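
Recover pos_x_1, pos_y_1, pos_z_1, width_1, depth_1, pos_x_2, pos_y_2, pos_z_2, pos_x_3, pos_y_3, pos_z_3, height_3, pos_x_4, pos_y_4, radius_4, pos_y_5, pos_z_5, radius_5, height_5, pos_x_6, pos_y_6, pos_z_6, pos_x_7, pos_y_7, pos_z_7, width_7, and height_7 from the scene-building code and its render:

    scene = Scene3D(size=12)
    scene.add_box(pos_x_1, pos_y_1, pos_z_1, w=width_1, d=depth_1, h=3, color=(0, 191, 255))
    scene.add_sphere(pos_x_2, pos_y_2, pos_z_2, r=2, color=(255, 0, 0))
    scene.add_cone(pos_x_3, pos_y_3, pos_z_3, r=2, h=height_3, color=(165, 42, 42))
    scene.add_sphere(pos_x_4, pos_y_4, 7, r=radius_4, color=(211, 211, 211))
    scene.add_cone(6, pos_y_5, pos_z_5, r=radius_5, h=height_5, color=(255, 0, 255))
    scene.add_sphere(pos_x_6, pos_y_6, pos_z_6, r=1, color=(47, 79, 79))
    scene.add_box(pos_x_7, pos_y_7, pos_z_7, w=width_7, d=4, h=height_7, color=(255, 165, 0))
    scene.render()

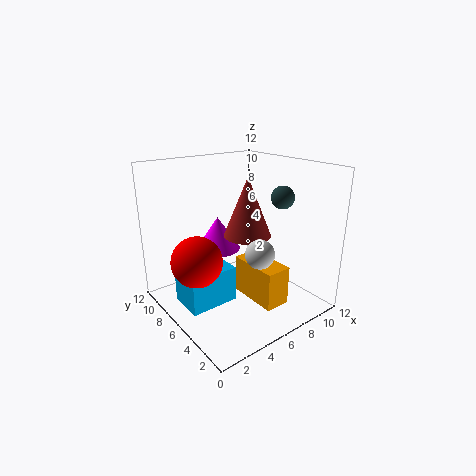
pos_x_1 = 1
pos_y_1 = 5
pos_z_1 = 1
width_1 = 4
depth_1 = 3
pos_x_2 = 2
pos_y_2 = 6
pos_z_2 = 5
pos_x_3 = 7
pos_y_3 = 6
pos_z_3 = 6
height_3 = 5
pos_x_4 = 4
pos_y_4 = 1
radius_4 = 1
pos_y_5 = 9
pos_z_5 = 4
radius_5 = 2
height_5 = 3
pos_x_6 = 10
pos_y_6 = 5
pos_z_6 = 9
pos_x_7 = 5
pos_y_7 = 1
pos_z_7 = 2
width_7 = 2
height_7 = 3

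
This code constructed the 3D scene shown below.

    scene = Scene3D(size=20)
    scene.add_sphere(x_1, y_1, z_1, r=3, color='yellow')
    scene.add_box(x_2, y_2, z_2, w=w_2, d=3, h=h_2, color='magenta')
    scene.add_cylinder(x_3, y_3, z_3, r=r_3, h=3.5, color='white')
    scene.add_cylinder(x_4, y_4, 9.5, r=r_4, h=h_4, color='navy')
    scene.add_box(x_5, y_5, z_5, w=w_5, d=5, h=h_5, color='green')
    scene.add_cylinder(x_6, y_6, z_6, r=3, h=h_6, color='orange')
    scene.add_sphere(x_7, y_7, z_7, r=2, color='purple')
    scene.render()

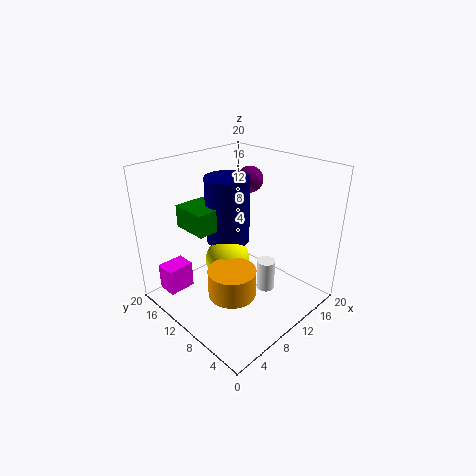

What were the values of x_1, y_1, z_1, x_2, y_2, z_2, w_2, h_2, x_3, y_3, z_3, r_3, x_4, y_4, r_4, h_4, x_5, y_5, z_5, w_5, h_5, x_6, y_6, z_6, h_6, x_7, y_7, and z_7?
x_1 = 8, y_1 = 10, z_1 = 7.5, x_2 = 2.5, y_2 = 16.5, z_2 = 0.5, w_2 = 4, h_2 = 4, x_3 = 6, y_3 = 1.5, z_3 = 8.5, r_3 = 1, x_4 = 9.5, y_4 = 11.5, r_4 = 3, h_4 = 9, x_5 = 4, y_5 = 10.5, z_5 = 12, w_5 = 4.5, h_5 = 3, x_6 = 5, y_6 = 6, z_6 = 5.5, h_6 = 3.5, x_7 = 16.5, y_7 = 14, z_7 = 16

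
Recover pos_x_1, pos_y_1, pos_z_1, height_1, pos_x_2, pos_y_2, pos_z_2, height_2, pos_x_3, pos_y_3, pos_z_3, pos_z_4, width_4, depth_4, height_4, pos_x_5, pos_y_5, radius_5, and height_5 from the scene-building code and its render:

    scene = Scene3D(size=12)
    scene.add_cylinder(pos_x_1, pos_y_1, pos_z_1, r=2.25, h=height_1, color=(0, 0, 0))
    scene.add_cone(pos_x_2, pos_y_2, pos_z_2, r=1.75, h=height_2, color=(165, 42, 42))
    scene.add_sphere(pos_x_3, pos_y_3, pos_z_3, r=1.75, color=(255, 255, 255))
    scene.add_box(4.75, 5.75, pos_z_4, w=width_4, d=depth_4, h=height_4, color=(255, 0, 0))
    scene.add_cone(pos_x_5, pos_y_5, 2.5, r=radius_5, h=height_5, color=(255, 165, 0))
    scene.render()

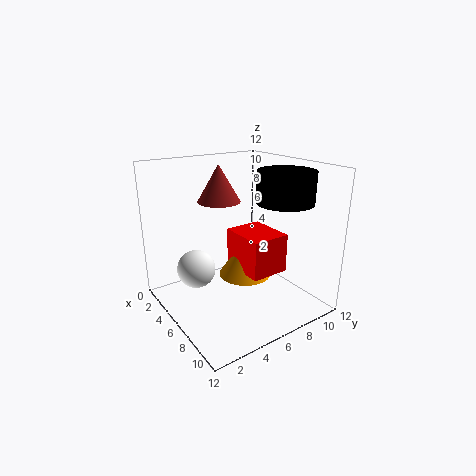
pos_x_1 = 8.75
pos_y_1 = 8.5
pos_z_1 = 9.25
height_1 = 2.5
pos_x_2 = 4.75
pos_y_2 = 5
pos_z_2 = 9
height_2 = 3
pos_x_3 = 2.5
pos_y_3 = 3.75
pos_z_3 = 2.25
pos_z_4 = 3.25
width_4 = 4
depth_4 = 3.25
height_4 = 3.25
pos_x_5 = 6
pos_y_5 = 6.75
radius_5 = 2.25
height_5 = 3.25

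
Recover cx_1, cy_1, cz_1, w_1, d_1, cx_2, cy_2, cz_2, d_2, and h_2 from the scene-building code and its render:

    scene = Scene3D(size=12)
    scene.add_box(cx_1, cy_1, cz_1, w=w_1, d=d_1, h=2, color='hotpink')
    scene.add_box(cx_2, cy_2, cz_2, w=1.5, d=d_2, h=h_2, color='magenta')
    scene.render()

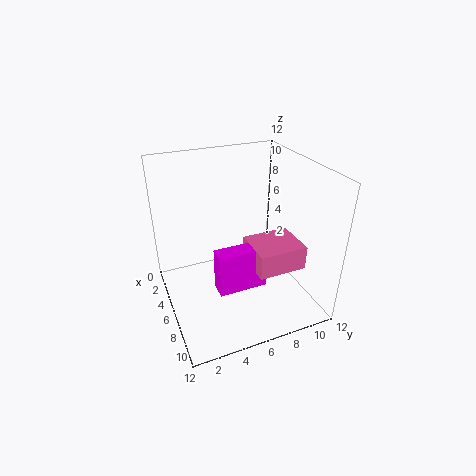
cx_1 = 6
cy_1 = 6.5
cz_1 = 4
w_1 = 3.5
d_1 = 4
cx_2 = 7
cy_2 = 3.5
cz_2 = 2.5
d_2 = 4
h_2 = 3.5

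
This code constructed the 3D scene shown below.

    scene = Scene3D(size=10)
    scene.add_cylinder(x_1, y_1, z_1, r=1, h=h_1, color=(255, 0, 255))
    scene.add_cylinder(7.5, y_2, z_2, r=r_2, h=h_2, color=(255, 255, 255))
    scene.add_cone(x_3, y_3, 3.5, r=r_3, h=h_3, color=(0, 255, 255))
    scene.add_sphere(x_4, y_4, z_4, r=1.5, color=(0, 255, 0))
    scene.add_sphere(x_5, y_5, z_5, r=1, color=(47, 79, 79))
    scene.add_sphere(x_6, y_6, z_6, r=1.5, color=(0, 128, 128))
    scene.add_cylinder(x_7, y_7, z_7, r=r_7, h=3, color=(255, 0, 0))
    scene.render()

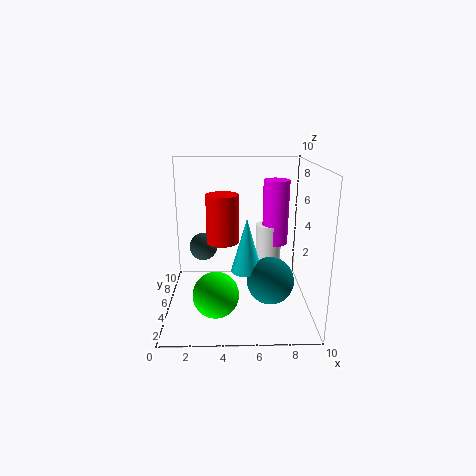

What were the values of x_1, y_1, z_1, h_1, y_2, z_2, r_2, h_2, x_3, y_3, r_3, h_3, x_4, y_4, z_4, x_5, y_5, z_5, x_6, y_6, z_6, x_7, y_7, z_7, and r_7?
x_1 = 8; y_1 = 8; z_1 = 3.5; h_1 = 5; y_2 = 8; z_2 = 2; r_2 = 1; h_2 = 3; x_3 = 5.5; y_3 = 3; r_3 = 1; h_3 = 3.5; x_4 = 3.5; y_4 = 2.5; z_4 = 2; x_5 = 2.5; y_5 = 6; z_5 = 4; x_6 = 7; y_6 = 2.5; z_6 = 3; x_7 = 4; y_7 = 3; z_7 = 5.5; r_7 = 1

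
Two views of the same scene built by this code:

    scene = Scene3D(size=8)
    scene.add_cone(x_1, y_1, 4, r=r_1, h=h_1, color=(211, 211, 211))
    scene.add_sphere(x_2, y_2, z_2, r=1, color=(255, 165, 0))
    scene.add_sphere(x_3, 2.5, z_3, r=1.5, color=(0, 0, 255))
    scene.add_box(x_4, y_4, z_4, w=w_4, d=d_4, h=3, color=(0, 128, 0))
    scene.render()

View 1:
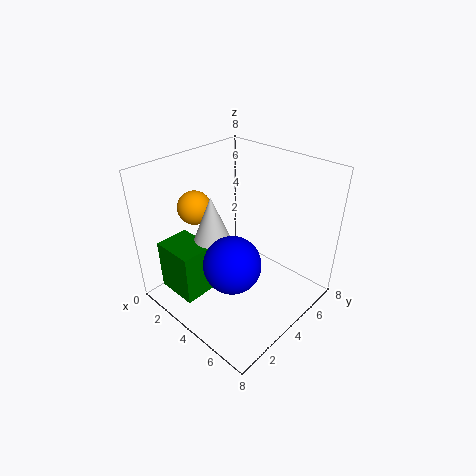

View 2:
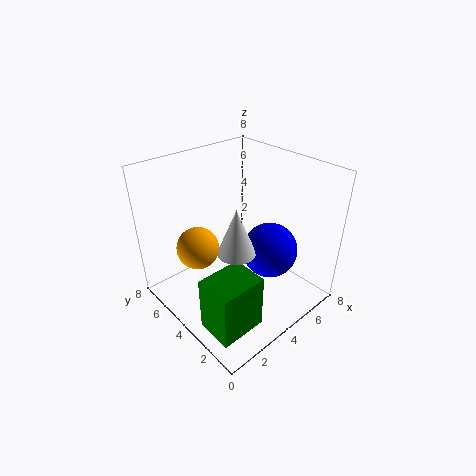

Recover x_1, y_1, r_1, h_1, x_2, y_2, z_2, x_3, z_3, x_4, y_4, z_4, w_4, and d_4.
x_1 = 3, y_1 = 3, r_1 = 1, h_1 = 2.5, x_2 = 1, y_2 = 3.5, z_2 = 5, x_3 = 5, z_3 = 3.5, x_4 = 0.5, y_4 = 1, z_4 = 0.5, w_4 = 2.5, d_4 = 2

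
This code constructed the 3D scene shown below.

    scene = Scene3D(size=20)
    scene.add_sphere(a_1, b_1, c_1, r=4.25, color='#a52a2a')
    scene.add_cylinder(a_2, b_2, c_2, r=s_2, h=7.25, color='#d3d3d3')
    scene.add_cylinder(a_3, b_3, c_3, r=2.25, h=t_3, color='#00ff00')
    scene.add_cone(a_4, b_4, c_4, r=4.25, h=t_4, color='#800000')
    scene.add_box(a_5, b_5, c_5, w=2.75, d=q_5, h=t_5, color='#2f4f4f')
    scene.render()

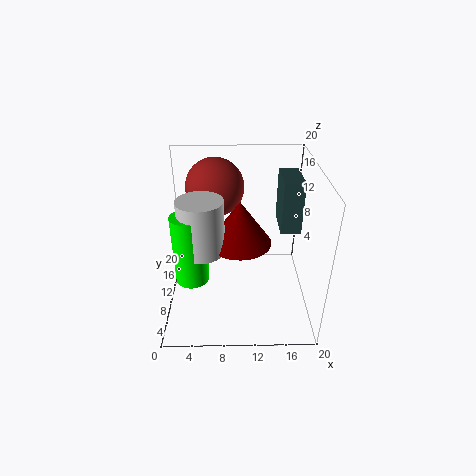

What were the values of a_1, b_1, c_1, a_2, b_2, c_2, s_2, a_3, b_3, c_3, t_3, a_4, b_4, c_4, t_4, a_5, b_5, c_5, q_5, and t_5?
a_1 = 6.75; b_1 = 15.5; c_1 = 15.25; a_2 = 5.25; b_2 = 7.75; c_2 = 9.5; s_2 = 3; a_3 = 3.75; b_3 = 7; c_3 = 5.5; t_3 = 9.5; a_4 = 10.25; b_4 = 9; c_4 = 10; t_4 = 6; a_5 = 15.75; b_5 = 9.25; c_5 = 11; q_5 = 5.75; t_5 = 7.25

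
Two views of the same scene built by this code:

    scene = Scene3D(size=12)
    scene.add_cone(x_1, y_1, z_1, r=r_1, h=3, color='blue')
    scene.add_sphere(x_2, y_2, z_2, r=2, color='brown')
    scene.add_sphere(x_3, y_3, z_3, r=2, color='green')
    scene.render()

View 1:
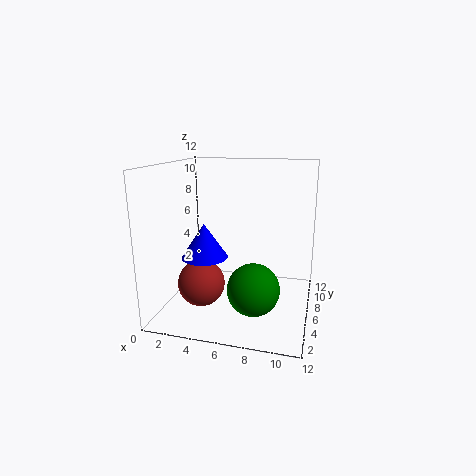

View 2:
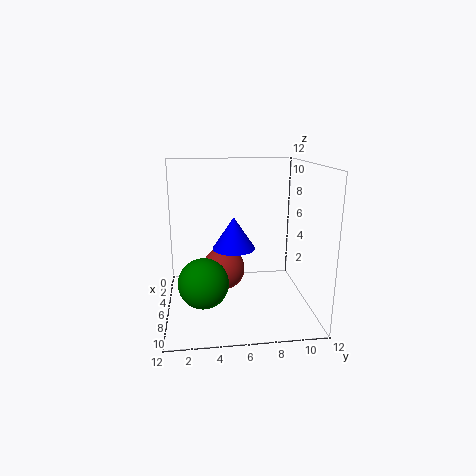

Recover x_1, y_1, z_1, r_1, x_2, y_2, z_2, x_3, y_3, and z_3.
x_1 = 3; y_1 = 6; z_1 = 4; r_1 = 2; x_2 = 3; y_2 = 5; z_2 = 2; x_3 = 8; y_3 = 3; z_3 = 3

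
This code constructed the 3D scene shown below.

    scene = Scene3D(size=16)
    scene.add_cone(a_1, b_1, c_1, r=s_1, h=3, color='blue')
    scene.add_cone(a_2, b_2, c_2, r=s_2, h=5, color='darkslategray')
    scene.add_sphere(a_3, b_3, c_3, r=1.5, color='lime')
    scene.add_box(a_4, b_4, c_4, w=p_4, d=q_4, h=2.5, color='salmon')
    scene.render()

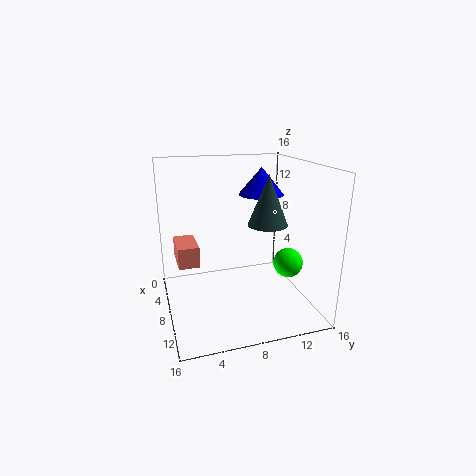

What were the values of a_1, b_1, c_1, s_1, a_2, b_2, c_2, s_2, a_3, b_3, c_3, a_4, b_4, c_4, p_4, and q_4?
a_1 = 7, b_1 = 11, c_1 = 12.5, s_1 = 2.5, a_2 = 11.5, b_2 = 10, c_2 = 10.5, s_2 = 2, a_3 = 12.5, b_3 = 12, c_3 = 6.5, a_4 = 1.5, b_4 = 1.5, c_4 = 4, p_4 = 4.5, q_4 = 2.5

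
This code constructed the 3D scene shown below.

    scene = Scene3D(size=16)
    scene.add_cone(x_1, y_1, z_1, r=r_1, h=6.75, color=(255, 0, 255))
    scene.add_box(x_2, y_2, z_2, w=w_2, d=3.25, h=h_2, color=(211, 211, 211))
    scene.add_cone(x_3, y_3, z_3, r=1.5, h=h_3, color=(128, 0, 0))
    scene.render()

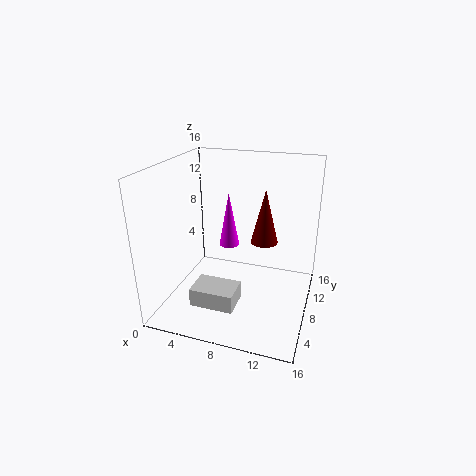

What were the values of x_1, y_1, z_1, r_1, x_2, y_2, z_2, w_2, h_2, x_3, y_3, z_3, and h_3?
x_1 = 5.5
y_1 = 12
z_1 = 5
r_1 = 1.25
x_2 = 4.25
y_2 = 2.75
z_2 = 1.75
w_2 = 4.75
h_2 = 2
x_3 = 10.75
y_3 = 9
z_3 = 7.5
h_3 = 6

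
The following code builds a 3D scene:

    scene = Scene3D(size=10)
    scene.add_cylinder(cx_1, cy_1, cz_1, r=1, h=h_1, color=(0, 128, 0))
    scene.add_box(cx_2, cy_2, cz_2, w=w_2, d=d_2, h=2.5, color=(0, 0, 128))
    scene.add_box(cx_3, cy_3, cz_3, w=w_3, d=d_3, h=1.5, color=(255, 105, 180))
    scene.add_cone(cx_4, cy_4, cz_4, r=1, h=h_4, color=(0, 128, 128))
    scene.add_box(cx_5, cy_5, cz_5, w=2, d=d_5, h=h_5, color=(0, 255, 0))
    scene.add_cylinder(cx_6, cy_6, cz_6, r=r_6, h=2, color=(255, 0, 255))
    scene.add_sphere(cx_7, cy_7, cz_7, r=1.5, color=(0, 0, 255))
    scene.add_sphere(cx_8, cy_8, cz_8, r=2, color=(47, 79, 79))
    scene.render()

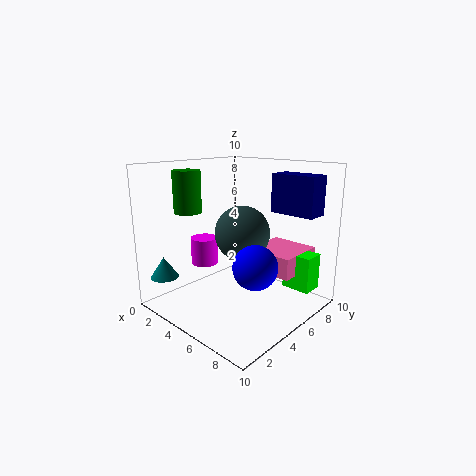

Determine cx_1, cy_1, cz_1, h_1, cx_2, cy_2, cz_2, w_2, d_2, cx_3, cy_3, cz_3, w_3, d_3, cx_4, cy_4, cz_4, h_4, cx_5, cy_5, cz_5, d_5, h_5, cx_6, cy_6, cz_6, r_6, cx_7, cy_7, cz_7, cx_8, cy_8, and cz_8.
cx_1 = 1.5, cy_1 = 3.5, cz_1 = 6.5, h_1 = 3, cx_2 = 7, cy_2 = 6, cz_2 = 7, w_2 = 3, d_2 = 1.5, cx_3 = 5, cy_3 = 6, cz_3 = 2.5, w_3 = 3.5, d_3 = 3.5, cx_4 = 1, cy_4 = 1.5, cz_4 = 2, h_4 = 1.5, cx_5 = 7.5, cy_5 = 7, cz_5 = 1.5, d_5 = 1.5, h_5 = 2.5, cx_6 = 2, cy_6 = 4.5, cz_6 = 2.5, r_6 = 1, cx_7 = 7, cy_7 = 4.5, cz_7 = 3.5, cx_8 = 4.5, cy_8 = 6, cz_8 = 5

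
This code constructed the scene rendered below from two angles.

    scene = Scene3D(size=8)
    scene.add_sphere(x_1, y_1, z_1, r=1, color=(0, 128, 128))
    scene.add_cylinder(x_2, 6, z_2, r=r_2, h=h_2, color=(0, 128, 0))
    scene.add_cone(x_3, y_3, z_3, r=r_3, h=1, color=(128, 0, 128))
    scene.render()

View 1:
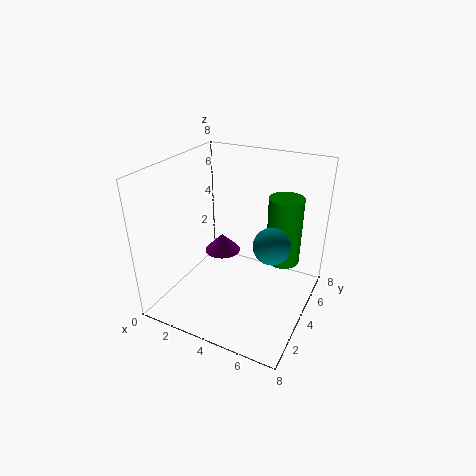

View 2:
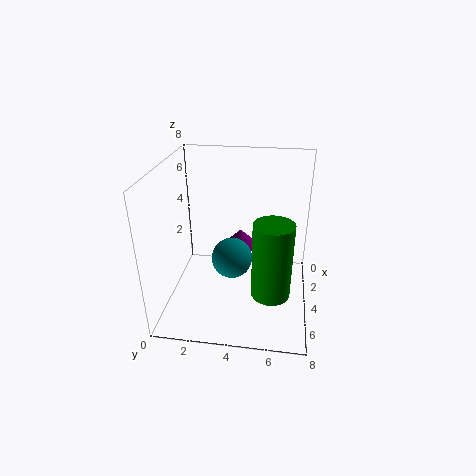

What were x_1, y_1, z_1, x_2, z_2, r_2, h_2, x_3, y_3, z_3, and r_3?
x_1 = 6; y_1 = 4; z_1 = 4; x_2 = 6; z_2 = 2; r_2 = 1; h_2 = 4; x_3 = 3; y_3 = 4; z_3 = 3; r_3 = 1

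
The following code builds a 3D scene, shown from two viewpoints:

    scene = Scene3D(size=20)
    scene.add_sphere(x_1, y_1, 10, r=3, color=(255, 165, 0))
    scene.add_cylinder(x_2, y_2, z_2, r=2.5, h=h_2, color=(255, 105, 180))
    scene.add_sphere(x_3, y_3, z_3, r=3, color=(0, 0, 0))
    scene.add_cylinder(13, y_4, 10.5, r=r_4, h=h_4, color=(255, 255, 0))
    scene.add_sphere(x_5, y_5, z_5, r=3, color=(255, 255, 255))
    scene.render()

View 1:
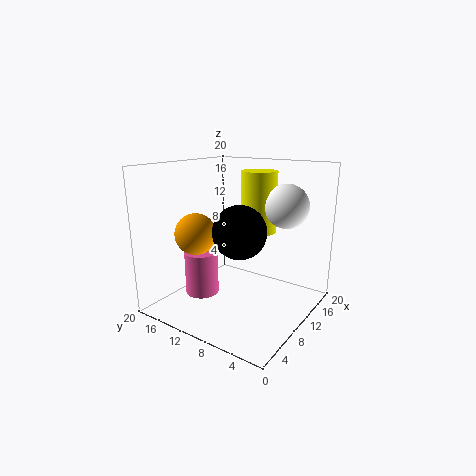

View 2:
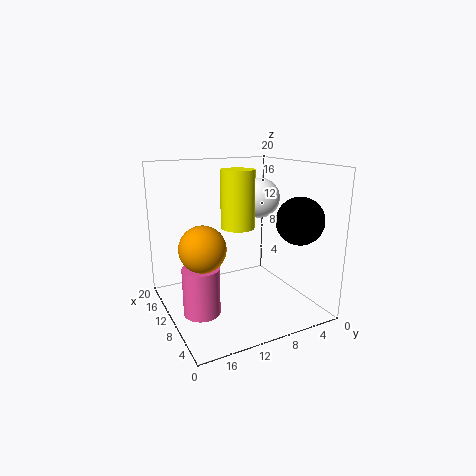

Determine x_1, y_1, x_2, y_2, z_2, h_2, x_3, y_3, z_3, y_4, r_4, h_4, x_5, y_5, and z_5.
x_1 = 8
y_1 = 16
x_2 = 9
y_2 = 16
z_2 = 0.5
h_2 = 6.5
x_3 = 3
y_3 = 5
z_3 = 13.5
y_4 = 8.5
r_4 = 2.5
h_4 = 8.5
x_5 = 13.5
y_5 = 4.5
z_5 = 14.5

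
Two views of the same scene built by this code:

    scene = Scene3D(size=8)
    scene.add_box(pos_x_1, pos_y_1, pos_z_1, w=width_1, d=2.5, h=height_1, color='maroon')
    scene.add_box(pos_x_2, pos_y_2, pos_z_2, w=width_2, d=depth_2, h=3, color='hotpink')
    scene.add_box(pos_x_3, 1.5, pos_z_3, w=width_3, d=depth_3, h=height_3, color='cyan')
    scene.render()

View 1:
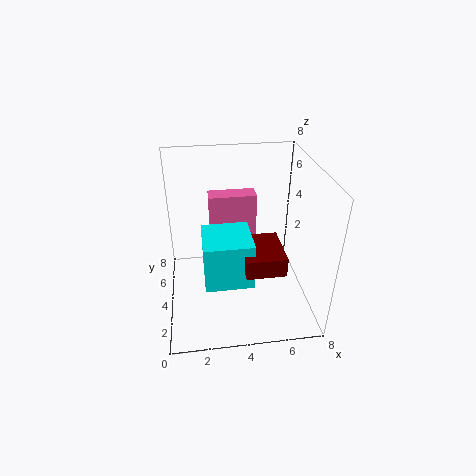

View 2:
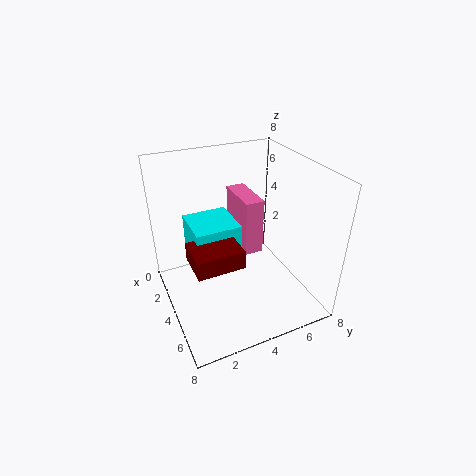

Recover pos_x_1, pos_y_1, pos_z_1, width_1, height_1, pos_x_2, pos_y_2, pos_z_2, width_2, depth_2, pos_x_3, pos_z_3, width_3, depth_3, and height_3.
pos_x_1 = 4; pos_y_1 = 1; pos_z_1 = 3.5; width_1 = 2; height_1 = 1; pos_x_2 = 2.5; pos_y_2 = 4; pos_z_2 = 3.5; width_2 = 2.5; depth_2 = 1; pos_x_3 = 2; pos_z_3 = 2.5; width_3 = 2.5; depth_3 = 2.5; height_3 = 2.5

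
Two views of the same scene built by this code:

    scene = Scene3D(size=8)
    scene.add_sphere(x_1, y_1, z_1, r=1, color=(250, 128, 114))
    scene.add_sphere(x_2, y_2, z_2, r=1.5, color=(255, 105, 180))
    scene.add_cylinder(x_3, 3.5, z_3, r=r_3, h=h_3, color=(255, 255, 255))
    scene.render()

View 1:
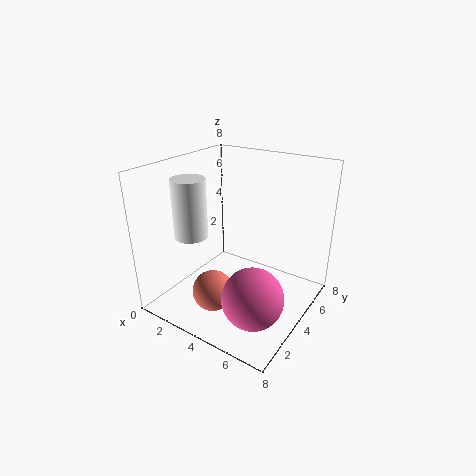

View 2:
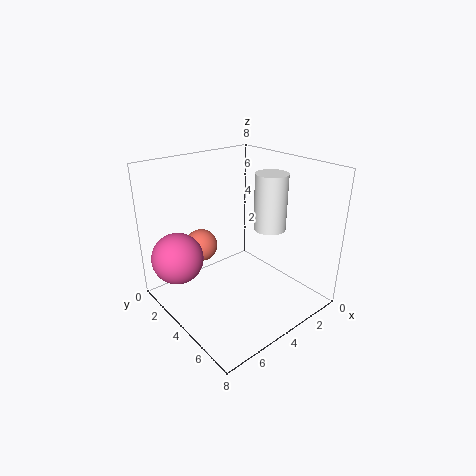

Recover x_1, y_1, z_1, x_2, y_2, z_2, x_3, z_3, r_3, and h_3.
x_1 = 4.5
y_1 = 1
z_1 = 2.5
x_2 = 6.5
y_2 = 1.5
z_2 = 2.5
x_3 = 1
z_3 = 3.5
r_3 = 1
h_3 = 3.5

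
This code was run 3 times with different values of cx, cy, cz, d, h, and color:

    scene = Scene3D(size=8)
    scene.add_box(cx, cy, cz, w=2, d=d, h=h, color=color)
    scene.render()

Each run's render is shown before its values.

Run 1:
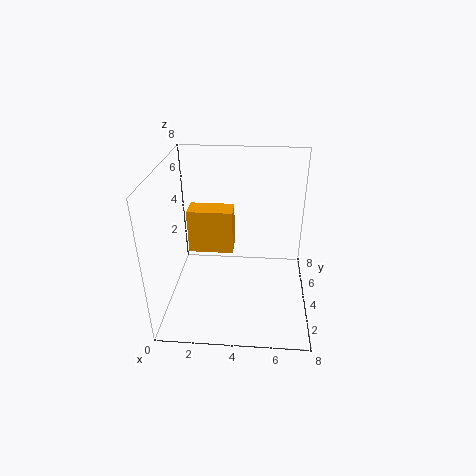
cx = 2, cy = 1, cz = 5, d = 1, h = 2, color = 'orange'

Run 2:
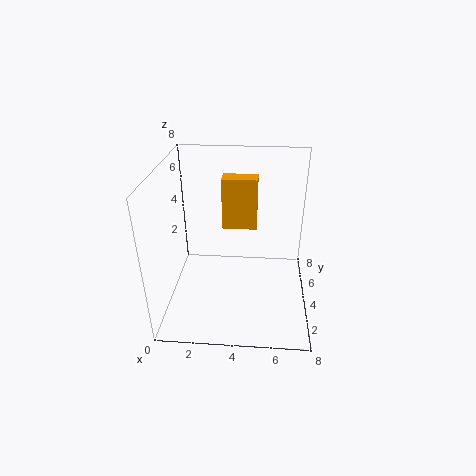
cx = 3, cy = 5, cz = 4, d = 1, h = 3, color = 'orange'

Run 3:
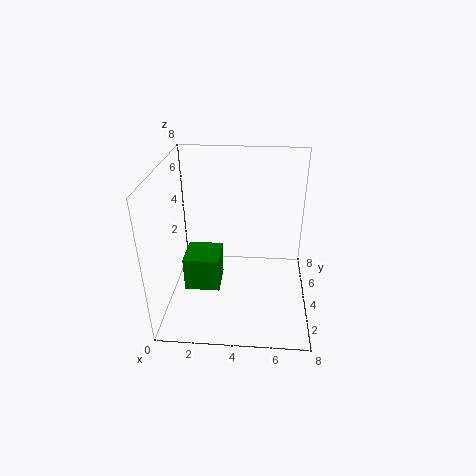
cx = 1, cy = 3, cz = 1, d = 2, h = 2, color = 'green'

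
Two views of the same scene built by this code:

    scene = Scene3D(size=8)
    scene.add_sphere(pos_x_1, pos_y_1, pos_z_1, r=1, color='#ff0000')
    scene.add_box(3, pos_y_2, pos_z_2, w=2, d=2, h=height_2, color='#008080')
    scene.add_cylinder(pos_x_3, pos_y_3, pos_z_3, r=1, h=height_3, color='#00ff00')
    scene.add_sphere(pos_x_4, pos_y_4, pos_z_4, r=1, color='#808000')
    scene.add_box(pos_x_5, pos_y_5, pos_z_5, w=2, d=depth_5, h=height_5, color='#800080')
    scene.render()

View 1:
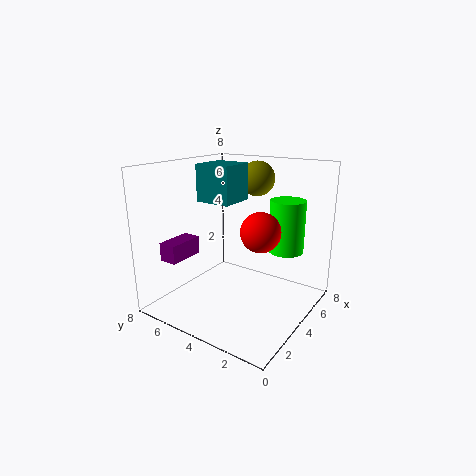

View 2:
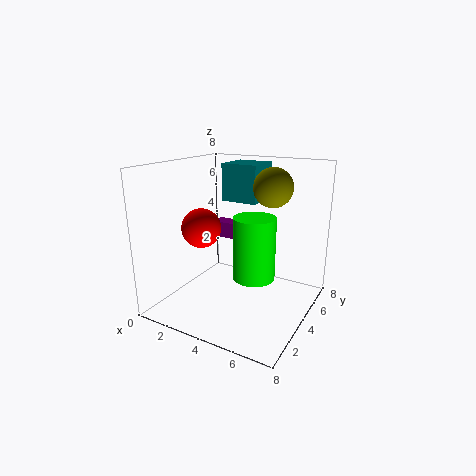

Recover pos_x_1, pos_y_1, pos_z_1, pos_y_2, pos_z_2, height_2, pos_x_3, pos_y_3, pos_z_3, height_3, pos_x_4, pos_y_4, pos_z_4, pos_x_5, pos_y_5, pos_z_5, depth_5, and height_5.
pos_x_1 = 3, pos_y_1 = 2, pos_z_1 = 5, pos_y_2 = 4, pos_z_2 = 6, height_2 = 2, pos_x_3 = 6, pos_y_3 = 2, pos_z_3 = 3, height_3 = 3, pos_x_4 = 6, pos_y_4 = 4, pos_z_4 = 7, pos_x_5 = 1, pos_y_5 = 6, pos_z_5 = 3, depth_5 = 1, height_5 = 1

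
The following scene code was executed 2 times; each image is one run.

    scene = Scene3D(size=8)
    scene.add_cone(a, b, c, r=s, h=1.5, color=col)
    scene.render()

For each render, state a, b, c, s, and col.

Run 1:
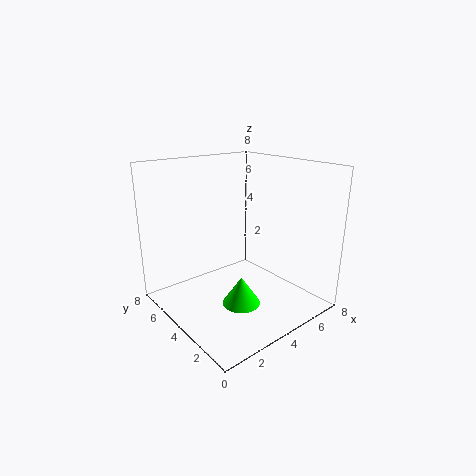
a = 3, b = 2.5, c = 1, s = 1, col = 'lime'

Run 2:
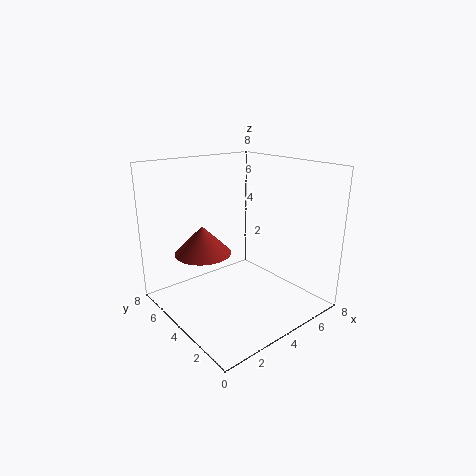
a = 2, b = 4.5, c = 3.5, s = 1.5, col = 'brown'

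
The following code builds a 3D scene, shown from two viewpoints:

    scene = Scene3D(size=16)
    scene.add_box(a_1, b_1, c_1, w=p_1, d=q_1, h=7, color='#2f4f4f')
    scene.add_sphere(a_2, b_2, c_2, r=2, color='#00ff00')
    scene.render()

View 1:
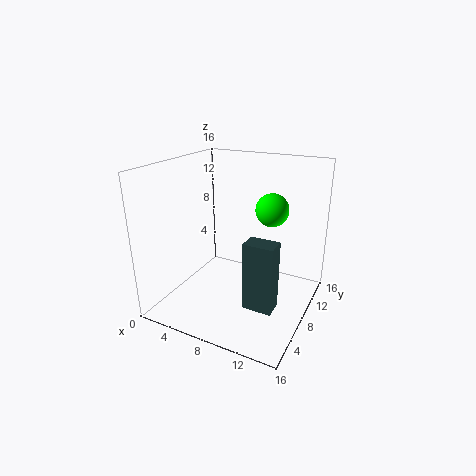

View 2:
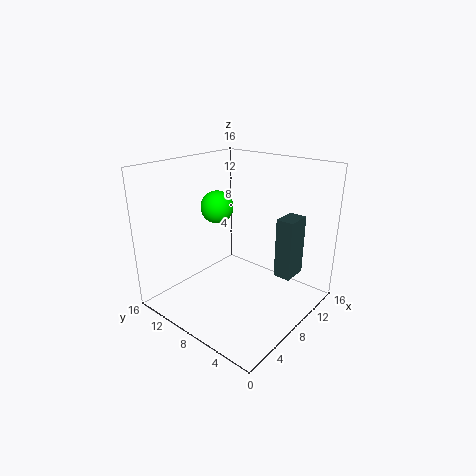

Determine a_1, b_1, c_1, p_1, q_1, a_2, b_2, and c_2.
a_1 = 11; b_1 = 3; c_1 = 3; p_1 = 3; q_1 = 2; a_2 = 10; b_2 = 13; c_2 = 10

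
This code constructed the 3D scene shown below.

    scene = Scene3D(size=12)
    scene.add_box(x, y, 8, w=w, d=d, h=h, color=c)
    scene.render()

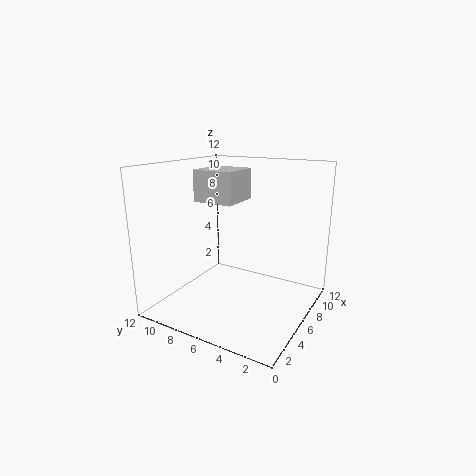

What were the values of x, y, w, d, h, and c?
x = 8; y = 8; w = 4; d = 4; h = 3; c = 'lightgray'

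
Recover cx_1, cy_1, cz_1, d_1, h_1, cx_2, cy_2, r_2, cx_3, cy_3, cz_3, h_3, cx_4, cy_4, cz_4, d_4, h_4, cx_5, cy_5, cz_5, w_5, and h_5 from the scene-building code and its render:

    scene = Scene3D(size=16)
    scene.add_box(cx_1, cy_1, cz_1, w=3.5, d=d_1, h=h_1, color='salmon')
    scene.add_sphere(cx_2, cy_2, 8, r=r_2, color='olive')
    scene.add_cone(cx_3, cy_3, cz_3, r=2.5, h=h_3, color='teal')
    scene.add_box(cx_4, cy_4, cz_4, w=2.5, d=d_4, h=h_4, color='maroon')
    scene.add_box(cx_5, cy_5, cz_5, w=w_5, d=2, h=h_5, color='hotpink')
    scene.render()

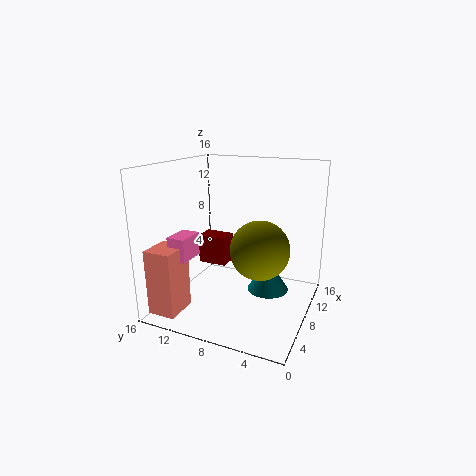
cx_1 = 0.5
cy_1 = 12
cz_1 = 1
d_1 = 3
h_1 = 7
cx_2 = 5.5
cy_2 = 4.5
r_2 = 3
cx_3 = 11.5
cy_3 = 5.5
cz_3 = 0.5
h_3 = 4
cx_4 = 9.5
cy_4 = 10.5
cz_4 = 3.5
d_4 = 3.5
h_4 = 3.5
cx_5 = 2.5
cy_5 = 11.5
cz_5 = 6.5
w_5 = 3
h_5 = 2.5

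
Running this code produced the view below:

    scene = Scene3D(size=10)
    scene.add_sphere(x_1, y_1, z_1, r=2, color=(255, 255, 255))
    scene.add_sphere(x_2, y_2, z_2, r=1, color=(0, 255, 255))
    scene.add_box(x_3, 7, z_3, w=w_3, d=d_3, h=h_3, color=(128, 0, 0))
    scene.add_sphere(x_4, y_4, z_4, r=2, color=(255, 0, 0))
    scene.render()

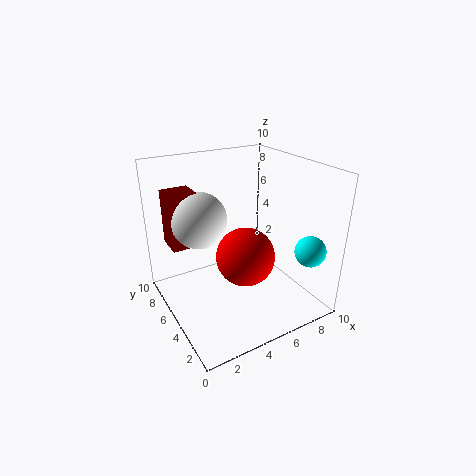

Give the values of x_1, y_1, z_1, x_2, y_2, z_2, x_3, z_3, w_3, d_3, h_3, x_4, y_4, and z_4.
x_1 = 3
y_1 = 7
z_1 = 6
x_2 = 8
y_2 = 1
z_2 = 5
x_3 = 1
z_3 = 4
w_3 = 2
d_3 = 2
h_3 = 4
x_4 = 5
y_4 = 4
z_4 = 4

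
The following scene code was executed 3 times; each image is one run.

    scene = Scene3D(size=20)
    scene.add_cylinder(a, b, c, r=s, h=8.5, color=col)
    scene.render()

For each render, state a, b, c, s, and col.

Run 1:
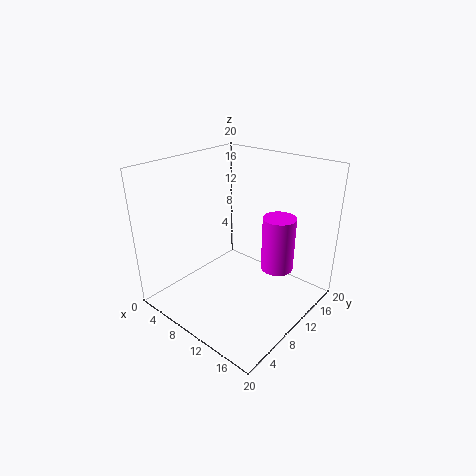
a = 12.5; b = 16.5; c = 3; s = 2.5; col = 'magenta'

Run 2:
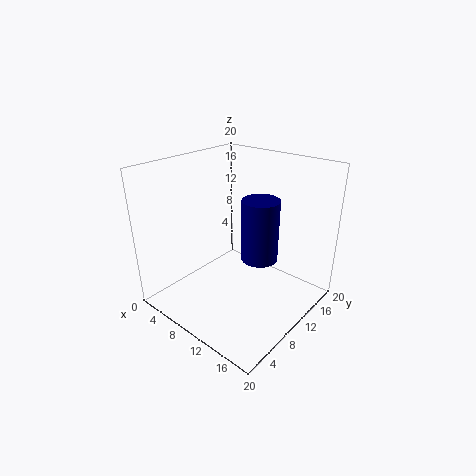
a = 13; b = 11; c = 7.5; s = 2.5; col = 'navy'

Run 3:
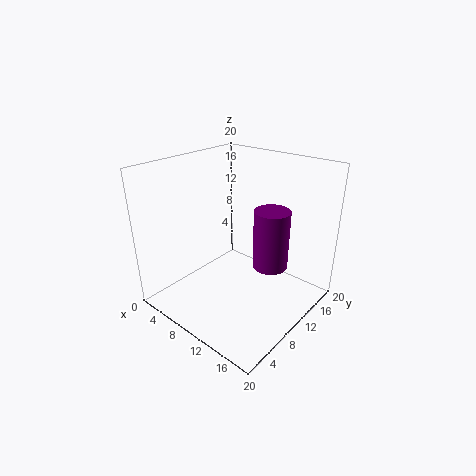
a = 13.5; b = 13; c = 5.5; s = 2.5; col = 'purple'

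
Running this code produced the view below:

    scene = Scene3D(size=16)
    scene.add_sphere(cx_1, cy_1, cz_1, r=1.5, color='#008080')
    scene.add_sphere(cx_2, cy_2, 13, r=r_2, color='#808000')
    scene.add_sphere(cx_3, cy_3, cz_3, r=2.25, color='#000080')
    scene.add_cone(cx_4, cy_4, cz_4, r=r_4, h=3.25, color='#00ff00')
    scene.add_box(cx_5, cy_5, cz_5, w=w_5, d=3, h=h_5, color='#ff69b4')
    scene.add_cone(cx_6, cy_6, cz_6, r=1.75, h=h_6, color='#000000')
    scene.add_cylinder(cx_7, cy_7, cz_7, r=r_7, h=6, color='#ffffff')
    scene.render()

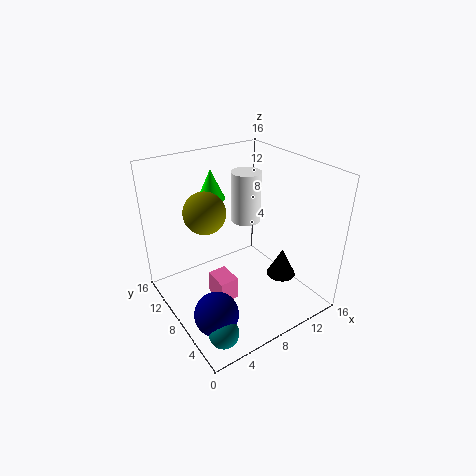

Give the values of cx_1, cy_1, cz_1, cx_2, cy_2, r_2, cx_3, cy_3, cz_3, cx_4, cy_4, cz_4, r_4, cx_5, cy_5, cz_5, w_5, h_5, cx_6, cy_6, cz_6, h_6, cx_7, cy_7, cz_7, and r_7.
cx_1 = 2.25
cy_1 = 2
cz_1 = 2
cx_2 = 3.25
cy_2 = 6.5
r_2 = 2
cx_3 = 2.5
cy_3 = 3.75
cz_3 = 3
cx_4 = 6.25
cy_4 = 10.5
cz_4 = 12.25
r_4 = 1.5
cx_5 = 5.25
cy_5 = 7.25
cz_5 = 0.25
w_5 = 2.25
h_5 = 2.75
cx_6 = 13.5
cy_6 = 6.5
cz_6 = 1.75
h_6 = 3.5
cx_7 = 11
cy_7 = 10.75
cz_7 = 8.25
r_7 = 1.75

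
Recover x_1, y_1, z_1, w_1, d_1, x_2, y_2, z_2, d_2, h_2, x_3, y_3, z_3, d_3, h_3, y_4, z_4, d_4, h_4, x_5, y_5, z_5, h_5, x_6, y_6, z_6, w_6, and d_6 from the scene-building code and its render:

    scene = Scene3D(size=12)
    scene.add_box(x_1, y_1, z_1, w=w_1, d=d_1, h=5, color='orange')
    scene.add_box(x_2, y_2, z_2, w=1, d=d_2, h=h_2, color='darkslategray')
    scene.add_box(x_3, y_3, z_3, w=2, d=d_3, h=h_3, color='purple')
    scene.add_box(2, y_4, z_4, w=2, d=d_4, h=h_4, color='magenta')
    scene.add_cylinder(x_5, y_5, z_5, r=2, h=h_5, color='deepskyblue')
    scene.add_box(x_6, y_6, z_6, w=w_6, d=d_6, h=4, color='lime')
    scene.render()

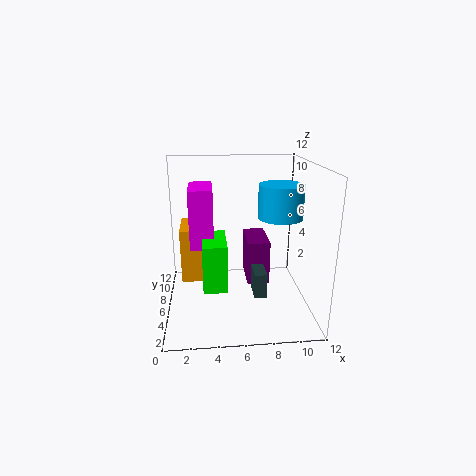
x_1 = 1
y_1 = 8
z_1 = 1
w_1 = 3
d_1 = 4
x_2 = 7
y_2 = 3
z_2 = 2
d_2 = 2
h_2 = 2
x_3 = 7
y_3 = 7
z_3 = 1
d_3 = 4
h_3 = 4
y_4 = 6
z_4 = 5
d_4 = 4
h_4 = 5
x_5 = 10
y_5 = 8
z_5 = 7
h_5 = 3
x_6 = 3
y_6 = 4
z_6 = 2
w_6 = 2
d_6 = 4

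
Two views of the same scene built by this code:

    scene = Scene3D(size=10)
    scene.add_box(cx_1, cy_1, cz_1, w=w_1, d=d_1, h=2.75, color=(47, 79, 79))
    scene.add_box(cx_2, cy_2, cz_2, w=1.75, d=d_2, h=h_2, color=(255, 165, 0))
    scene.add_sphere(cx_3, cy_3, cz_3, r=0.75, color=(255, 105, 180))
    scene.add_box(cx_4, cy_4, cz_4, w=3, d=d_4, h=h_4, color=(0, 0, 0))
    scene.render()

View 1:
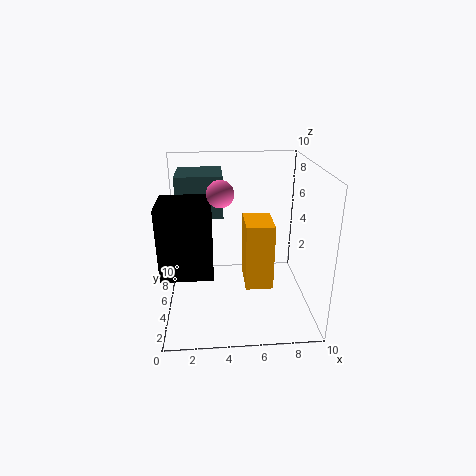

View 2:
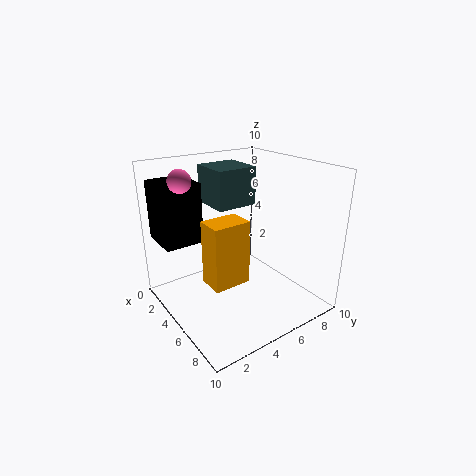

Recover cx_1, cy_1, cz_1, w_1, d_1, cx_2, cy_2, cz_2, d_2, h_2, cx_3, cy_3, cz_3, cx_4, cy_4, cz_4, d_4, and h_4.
cx_1 = 1
cy_1 = 4.25
cz_1 = 6.75
w_1 = 3
d_1 = 3
cx_2 = 5.25
cy_2 = 2
cz_2 = 2.75
d_2 = 2.5
h_2 = 4.25
cx_3 = 3.75
cy_3 = 1.5
cz_3 = 9.25
cx_4 = 0.25
cy_4 = 0.5
cz_4 = 4.5
d_4 = 2.75
h_4 = 4.25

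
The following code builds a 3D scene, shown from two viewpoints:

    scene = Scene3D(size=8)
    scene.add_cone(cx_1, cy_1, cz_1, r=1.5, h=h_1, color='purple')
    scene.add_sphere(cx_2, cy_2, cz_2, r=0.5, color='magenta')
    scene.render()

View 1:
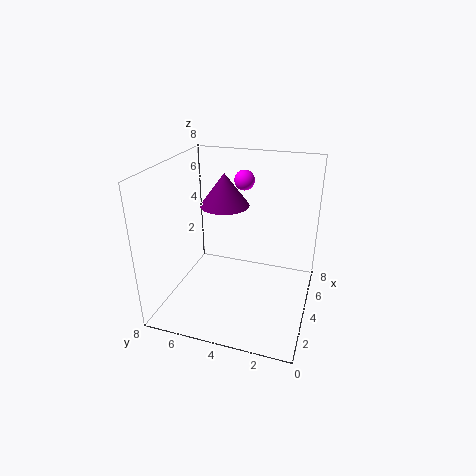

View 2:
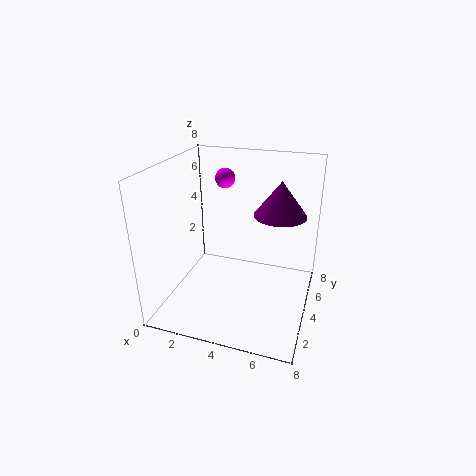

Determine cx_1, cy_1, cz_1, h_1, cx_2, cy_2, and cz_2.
cx_1 = 6
cy_1 = 5.5
cz_1 = 5
h_1 = 2
cx_2 = 3.5
cy_2 = 3.5
cz_2 = 7.5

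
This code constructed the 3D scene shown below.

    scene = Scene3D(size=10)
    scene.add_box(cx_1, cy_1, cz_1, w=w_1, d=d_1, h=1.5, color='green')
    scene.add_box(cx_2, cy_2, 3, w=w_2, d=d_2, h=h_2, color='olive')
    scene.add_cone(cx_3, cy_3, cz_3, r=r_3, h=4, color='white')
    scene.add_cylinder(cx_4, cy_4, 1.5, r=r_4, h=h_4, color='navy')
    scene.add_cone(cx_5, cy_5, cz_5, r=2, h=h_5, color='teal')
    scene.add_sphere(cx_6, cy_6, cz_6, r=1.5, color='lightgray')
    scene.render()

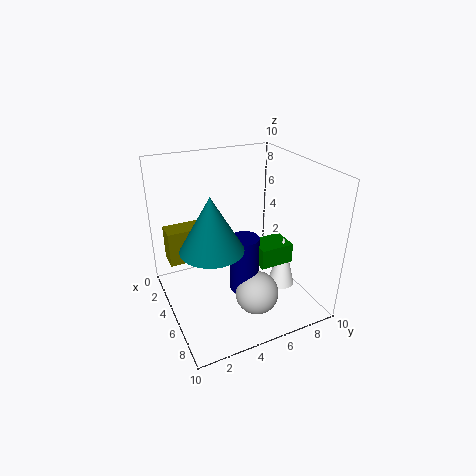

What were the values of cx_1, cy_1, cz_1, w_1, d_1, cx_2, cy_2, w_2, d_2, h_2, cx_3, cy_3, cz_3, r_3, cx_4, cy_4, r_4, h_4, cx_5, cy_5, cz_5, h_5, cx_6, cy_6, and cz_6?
cx_1 = 4
cy_1 = 6.5
cz_1 = 2.5
w_1 = 2
d_1 = 2.5
cx_2 = 2
cy_2 = 0.5
w_2 = 1.5
d_2 = 3.5
h_2 = 2.5
cx_3 = 5.5
cy_3 = 8.5
cz_3 = 0.5
r_3 = 1
cx_4 = 6
cy_4 = 5
r_4 = 1
h_4 = 4
cx_5 = 6.5
cy_5 = 2.5
cz_5 = 5.5
h_5 = 3.5
cx_6 = 7
cy_6 = 5.5
cz_6 = 1.5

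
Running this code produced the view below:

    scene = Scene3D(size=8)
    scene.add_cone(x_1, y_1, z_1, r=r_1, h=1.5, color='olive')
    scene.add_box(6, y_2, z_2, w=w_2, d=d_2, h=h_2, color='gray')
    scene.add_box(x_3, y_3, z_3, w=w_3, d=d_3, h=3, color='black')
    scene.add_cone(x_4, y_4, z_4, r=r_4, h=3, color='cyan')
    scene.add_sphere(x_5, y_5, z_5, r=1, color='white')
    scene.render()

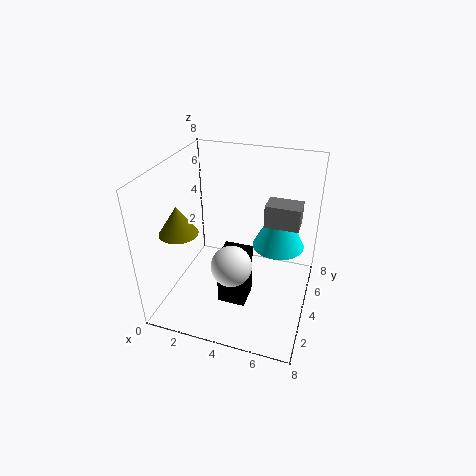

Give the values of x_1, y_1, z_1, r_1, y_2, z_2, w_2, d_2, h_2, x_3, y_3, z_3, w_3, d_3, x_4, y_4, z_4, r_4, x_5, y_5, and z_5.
x_1 = 1.5
y_1 = 2
z_1 = 5
r_1 = 1
y_2 = 1.5
z_2 = 6.5
w_2 = 1.5
d_2 = 1
h_2 = 1
x_3 = 3.5
y_3 = 2
z_3 = 1
w_3 = 1.5
d_3 = 1.5
x_4 = 6
y_4 = 5.5
z_4 = 3
r_4 = 1.5
x_5 = 4.5
y_5 = 1.5
z_5 = 4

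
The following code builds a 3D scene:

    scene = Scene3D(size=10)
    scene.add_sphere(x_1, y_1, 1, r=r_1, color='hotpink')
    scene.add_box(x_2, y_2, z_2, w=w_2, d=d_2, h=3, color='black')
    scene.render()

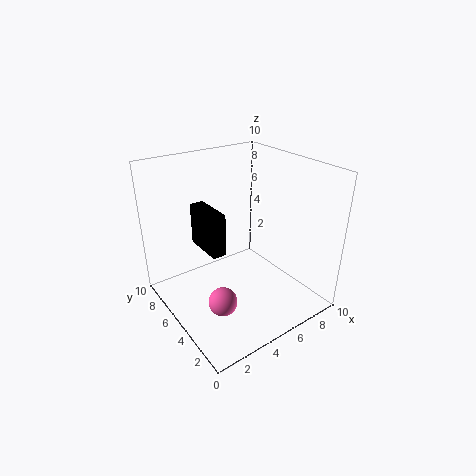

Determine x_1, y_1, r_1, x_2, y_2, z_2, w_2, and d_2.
x_1 = 3
y_1 = 4
r_1 = 1
x_2 = 3
y_2 = 5
z_2 = 4
w_2 = 1
d_2 = 3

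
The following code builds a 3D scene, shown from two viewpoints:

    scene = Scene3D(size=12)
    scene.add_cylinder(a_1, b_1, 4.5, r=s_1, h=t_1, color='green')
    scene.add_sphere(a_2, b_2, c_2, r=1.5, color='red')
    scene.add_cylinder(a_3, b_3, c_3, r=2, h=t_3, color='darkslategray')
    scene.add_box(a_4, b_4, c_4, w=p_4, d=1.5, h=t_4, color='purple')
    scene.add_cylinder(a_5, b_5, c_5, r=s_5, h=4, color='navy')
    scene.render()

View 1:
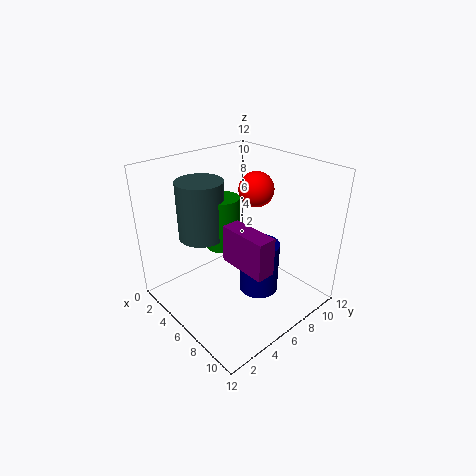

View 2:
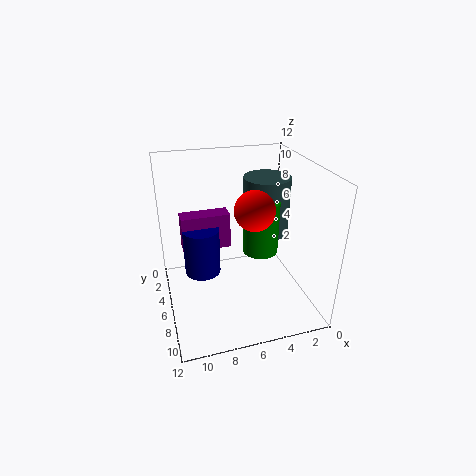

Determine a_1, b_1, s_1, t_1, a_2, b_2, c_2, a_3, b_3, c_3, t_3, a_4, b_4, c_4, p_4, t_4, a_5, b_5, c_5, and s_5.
a_1 = 4, b_1 = 6, s_1 = 1.5, t_1 = 4.5, a_2 = 5.5, b_2 = 8.5, c_2 = 9.5, a_3 = 3, b_3 = 4.5, c_3 = 5.5, t_3 = 5, a_4 = 6.5, b_4 = 4, c_4 = 5, p_4 = 4, t_4 = 3, a_5 = 9, b_5 = 5.5, c_5 = 3, s_5 = 1.5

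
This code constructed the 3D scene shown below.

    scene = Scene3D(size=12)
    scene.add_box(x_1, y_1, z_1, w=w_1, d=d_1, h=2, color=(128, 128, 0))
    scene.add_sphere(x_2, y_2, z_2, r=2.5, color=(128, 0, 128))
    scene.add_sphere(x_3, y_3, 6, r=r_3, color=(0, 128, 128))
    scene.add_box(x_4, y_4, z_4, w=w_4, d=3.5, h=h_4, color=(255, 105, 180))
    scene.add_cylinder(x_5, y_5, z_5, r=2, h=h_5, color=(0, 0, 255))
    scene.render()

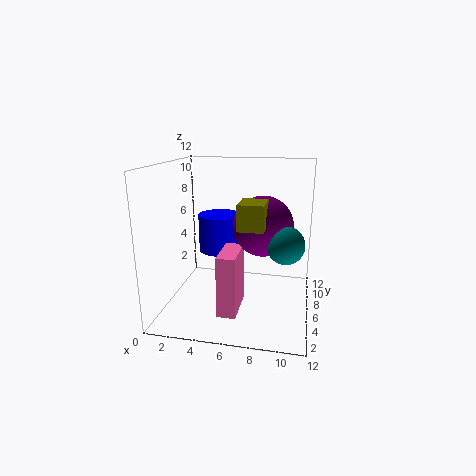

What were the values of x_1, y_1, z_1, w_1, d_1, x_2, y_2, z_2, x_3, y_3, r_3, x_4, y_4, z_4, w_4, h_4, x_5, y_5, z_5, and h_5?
x_1 = 6.5
y_1 = 3
z_1 = 7.5
w_1 = 2
d_1 = 2.5
x_2 = 8
y_2 = 6.5
z_2 = 7
x_3 = 10
y_3 = 5
r_3 = 1.5
x_4 = 5
y_4 = 2.5
z_4 = 0.5
w_4 = 1.5
h_4 = 5
x_5 = 3.5
y_5 = 9.5
z_5 = 3.5
h_5 = 3.5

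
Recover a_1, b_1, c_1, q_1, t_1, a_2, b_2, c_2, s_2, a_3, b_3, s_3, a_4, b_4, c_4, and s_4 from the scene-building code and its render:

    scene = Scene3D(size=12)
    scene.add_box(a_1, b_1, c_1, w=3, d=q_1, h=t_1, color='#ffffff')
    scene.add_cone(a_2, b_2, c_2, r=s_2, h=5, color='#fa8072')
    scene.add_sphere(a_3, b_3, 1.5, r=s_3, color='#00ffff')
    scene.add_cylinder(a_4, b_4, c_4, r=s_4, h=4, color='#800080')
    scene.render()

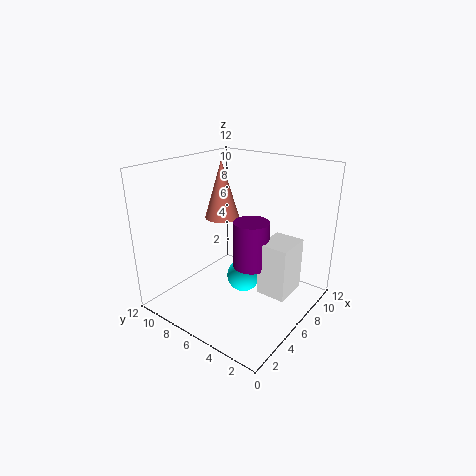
a_1 = 6, b_1 = 1.5, c_1 = 1.5, q_1 = 2.5, t_1 = 4.5, a_2 = 7, b_2 = 8.5, c_2 = 7, s_2 = 1.5, a_3 = 7.5, b_3 = 6.5, s_3 = 1.5, a_4 = 6.5, b_4 = 5, c_4 = 3.5, s_4 = 1.5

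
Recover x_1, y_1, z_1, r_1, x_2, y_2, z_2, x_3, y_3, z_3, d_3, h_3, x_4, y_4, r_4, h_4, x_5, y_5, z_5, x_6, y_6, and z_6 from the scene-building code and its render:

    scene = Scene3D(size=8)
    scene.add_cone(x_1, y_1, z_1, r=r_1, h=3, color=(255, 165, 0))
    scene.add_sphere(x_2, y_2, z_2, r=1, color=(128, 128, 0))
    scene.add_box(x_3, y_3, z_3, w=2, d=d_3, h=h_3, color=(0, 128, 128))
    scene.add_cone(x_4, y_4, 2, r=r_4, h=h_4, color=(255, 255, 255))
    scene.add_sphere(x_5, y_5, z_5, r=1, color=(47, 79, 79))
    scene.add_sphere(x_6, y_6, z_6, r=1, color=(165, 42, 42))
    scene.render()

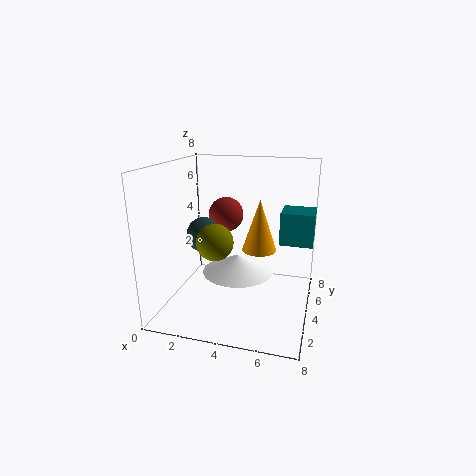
x_1 = 5; y_1 = 5; z_1 = 3; r_1 = 1; x_2 = 3; y_2 = 3; z_2 = 4; x_3 = 6; y_3 = 6; z_3 = 3; d_3 = 2; h_3 = 2; x_4 = 4; y_4 = 4; r_4 = 2; h_4 = 1; x_5 = 2; y_5 = 4; z_5 = 4; x_6 = 3; y_6 = 5; z_6 = 5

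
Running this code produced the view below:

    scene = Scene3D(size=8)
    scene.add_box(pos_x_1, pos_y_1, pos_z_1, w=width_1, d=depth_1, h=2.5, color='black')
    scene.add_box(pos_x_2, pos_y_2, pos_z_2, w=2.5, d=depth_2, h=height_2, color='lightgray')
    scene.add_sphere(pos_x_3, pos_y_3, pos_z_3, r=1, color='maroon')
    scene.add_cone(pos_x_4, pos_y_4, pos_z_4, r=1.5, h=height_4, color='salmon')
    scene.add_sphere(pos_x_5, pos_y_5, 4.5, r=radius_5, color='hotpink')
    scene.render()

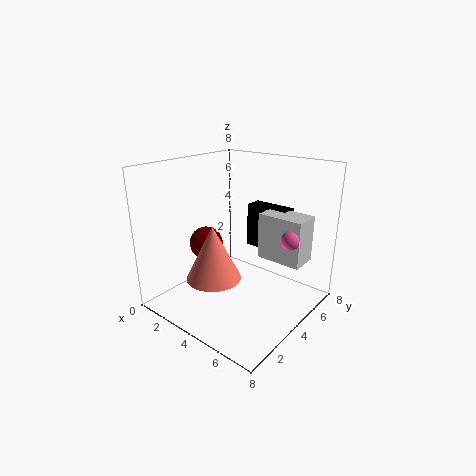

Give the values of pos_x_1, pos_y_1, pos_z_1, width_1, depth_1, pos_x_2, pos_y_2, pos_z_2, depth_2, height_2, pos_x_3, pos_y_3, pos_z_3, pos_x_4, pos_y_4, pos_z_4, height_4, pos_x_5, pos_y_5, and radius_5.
pos_x_1 = 3.5
pos_y_1 = 5.5
pos_z_1 = 3
width_1 = 2.5
depth_1 = 1
pos_x_2 = 5
pos_y_2 = 4.5
pos_z_2 = 3
depth_2 = 1.5
height_2 = 2.5
pos_x_3 = 1.5
pos_y_3 = 4
pos_z_3 = 3
pos_x_4 = 3.5
pos_y_4 = 2.5
pos_z_4 = 2
height_4 = 3
pos_x_5 = 7
pos_y_5 = 4.5
radius_5 = 0.5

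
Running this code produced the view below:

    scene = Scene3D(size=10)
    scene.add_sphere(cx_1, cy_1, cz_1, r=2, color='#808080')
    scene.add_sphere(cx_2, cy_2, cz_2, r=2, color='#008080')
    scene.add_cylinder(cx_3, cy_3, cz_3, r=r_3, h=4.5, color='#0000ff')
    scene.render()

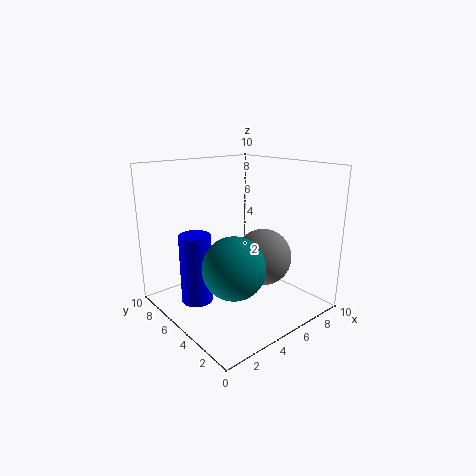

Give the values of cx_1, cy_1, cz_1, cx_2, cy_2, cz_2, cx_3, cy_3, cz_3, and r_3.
cx_1 = 6.5, cy_1 = 4, cz_1 = 3.5, cx_2 = 3, cy_2 = 3, cz_2 = 4, cx_3 = 1.5, cy_3 = 5, cz_3 = 1.5, r_3 = 1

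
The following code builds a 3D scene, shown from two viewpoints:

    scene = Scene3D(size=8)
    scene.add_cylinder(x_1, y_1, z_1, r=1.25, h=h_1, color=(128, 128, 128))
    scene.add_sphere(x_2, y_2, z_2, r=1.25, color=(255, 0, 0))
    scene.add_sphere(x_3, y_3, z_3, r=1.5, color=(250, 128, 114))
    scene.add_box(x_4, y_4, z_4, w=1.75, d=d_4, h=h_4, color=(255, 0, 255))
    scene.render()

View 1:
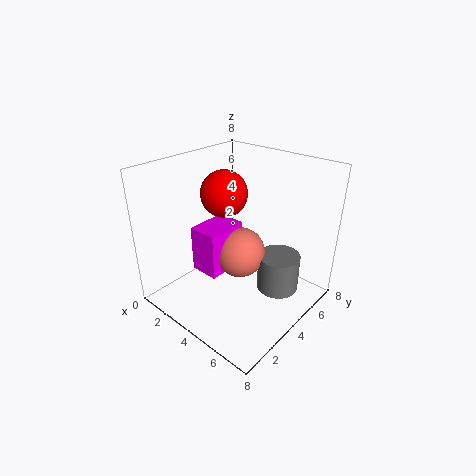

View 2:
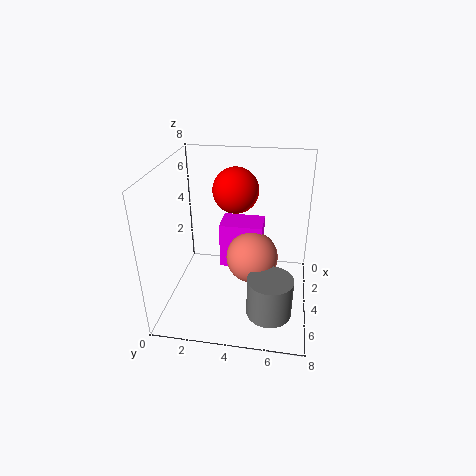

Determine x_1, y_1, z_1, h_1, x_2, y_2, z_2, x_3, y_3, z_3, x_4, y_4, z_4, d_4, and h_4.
x_1 = 5.5; y_1 = 6; z_1 = 0.25; h_1 = 2.25; x_2 = 3.25; y_2 = 3.75; z_2 = 6.5; x_3 = 3.5; y_3 = 4.75; z_3 = 2.5; x_4 = 1.5; y_4 = 2.75; z_4 = 1.5; d_4 = 2.5; h_4 = 2.75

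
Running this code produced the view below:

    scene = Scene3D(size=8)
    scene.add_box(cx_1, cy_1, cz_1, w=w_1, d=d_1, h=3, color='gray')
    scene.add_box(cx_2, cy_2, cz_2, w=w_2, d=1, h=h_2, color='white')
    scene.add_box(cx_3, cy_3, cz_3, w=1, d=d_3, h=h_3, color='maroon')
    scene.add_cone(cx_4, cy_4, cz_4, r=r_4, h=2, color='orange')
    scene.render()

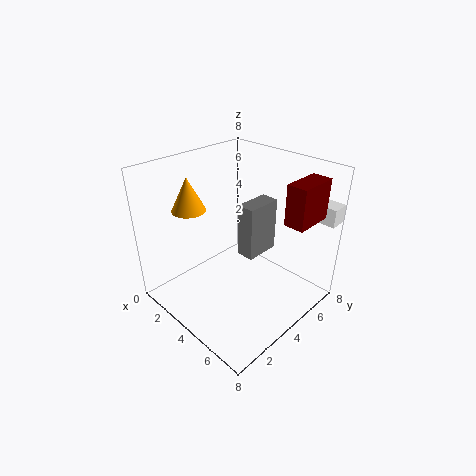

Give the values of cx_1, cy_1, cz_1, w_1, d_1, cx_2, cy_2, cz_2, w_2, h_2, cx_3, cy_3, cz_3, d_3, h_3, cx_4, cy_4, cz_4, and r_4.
cx_1 = 4, cy_1 = 4, cz_1 = 3, w_1 = 1, d_1 = 2, cx_2 = 7, cy_2 = 7, cz_2 = 5, w_2 = 1, h_2 = 1, cx_3 = 7, cy_3 = 4, cz_3 = 6, d_3 = 2, h_3 = 2, cx_4 = 1, cy_4 = 3, cz_4 = 5, r_4 = 1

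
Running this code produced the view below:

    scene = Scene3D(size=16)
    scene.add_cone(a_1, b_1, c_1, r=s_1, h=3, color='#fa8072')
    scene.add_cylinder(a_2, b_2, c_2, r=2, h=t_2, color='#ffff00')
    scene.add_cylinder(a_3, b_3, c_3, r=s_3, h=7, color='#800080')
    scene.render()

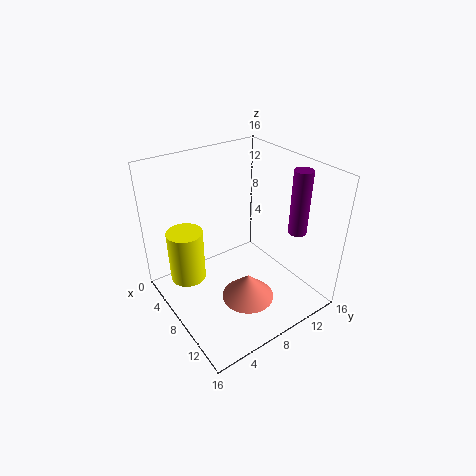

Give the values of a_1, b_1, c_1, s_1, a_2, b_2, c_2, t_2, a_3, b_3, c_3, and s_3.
a_1 = 10, b_1 = 8, c_1 = 1, s_1 = 3, a_2 = 5, b_2 = 3, c_2 = 3, t_2 = 6, a_3 = 12, b_3 = 13, c_3 = 9, s_3 = 1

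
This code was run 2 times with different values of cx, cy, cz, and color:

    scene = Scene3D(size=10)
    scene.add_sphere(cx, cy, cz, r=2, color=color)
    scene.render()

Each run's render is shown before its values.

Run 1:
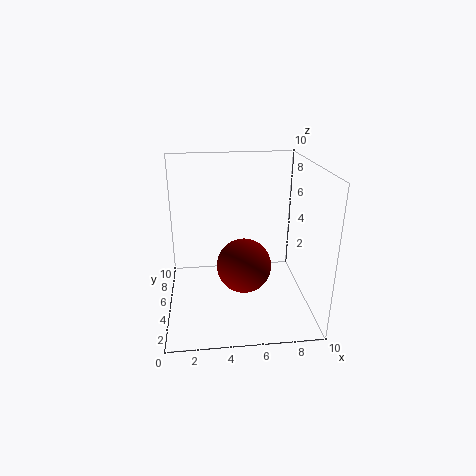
cx = 5.5, cy = 5.5, cz = 2.5, color = 'maroon'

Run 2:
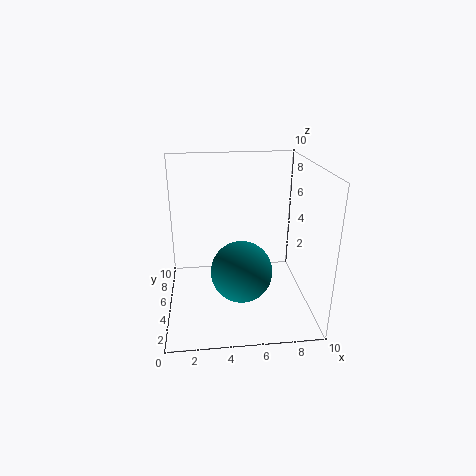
cx = 5, cy = 3, cz = 3.5, color = 'teal'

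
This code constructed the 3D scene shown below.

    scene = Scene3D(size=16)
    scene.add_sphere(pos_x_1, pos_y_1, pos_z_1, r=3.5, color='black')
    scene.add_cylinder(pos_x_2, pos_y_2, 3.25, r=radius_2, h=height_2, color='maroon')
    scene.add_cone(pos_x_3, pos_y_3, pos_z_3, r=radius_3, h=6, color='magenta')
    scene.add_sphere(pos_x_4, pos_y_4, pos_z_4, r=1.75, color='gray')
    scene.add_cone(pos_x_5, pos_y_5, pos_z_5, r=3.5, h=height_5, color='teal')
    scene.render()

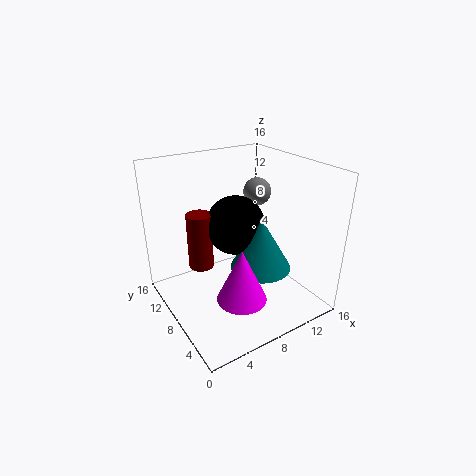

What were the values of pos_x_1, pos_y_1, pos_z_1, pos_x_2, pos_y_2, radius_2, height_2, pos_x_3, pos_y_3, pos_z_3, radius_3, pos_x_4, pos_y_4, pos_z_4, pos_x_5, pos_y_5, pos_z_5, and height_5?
pos_x_1 = 9.25
pos_y_1 = 10.5
pos_z_1 = 8.25
pos_x_2 = 5.25
pos_y_2 = 12
radius_2 = 1.5
height_2 = 6.75
pos_x_3 = 6.75
pos_y_3 = 5.25
pos_z_3 = 2
radius_3 = 2.75
pos_x_4 = 13.75
pos_y_4 = 12.5
pos_z_4 = 11
pos_x_5 = 10.5
pos_y_5 = 7
pos_z_5 = 4
height_5 = 6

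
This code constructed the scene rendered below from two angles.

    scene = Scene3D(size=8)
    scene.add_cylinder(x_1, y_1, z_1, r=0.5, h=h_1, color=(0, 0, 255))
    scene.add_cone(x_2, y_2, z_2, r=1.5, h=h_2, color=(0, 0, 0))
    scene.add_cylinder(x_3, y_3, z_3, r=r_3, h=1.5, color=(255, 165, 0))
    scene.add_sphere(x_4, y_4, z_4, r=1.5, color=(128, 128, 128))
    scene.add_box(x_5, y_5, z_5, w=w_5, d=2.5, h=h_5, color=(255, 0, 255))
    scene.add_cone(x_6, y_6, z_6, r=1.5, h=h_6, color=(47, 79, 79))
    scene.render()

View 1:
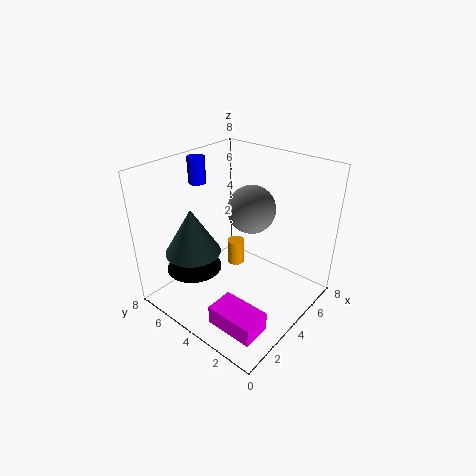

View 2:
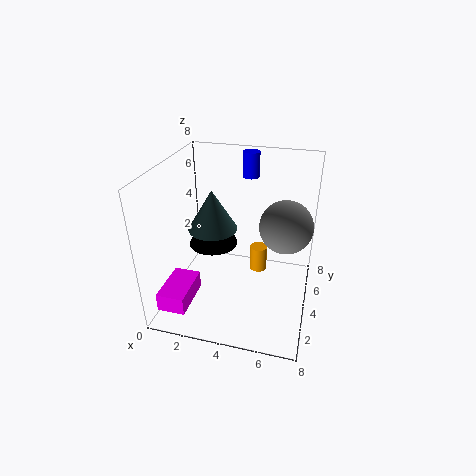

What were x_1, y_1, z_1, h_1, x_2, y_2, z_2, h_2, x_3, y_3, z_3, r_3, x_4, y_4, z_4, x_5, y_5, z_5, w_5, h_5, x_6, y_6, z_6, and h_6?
x_1 = 4; y_1 = 7; z_1 = 6.5; h_1 = 1.5; x_2 = 2; y_2 = 5.5; z_2 = 2.5; h_2 = 3; x_3 = 5; y_3 = 5; z_3 = 1.5; r_3 = 0.5; x_4 = 6.5; y_4 = 5; z_4 = 4.5; x_5 = 0.5; y_5 = 0.5; z_5 = 1; w_5 = 1.5; h_5 = 1; x_6 = 2; y_6 = 5.5; z_6 = 3.5; h_6 = 2.5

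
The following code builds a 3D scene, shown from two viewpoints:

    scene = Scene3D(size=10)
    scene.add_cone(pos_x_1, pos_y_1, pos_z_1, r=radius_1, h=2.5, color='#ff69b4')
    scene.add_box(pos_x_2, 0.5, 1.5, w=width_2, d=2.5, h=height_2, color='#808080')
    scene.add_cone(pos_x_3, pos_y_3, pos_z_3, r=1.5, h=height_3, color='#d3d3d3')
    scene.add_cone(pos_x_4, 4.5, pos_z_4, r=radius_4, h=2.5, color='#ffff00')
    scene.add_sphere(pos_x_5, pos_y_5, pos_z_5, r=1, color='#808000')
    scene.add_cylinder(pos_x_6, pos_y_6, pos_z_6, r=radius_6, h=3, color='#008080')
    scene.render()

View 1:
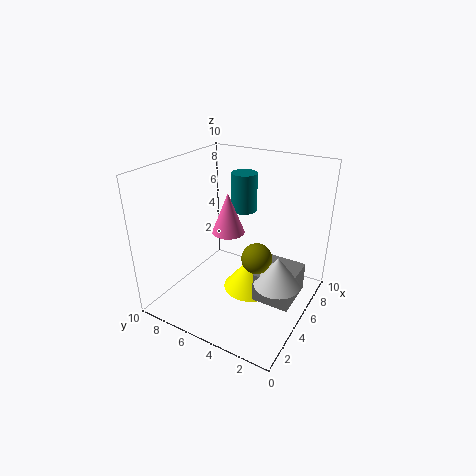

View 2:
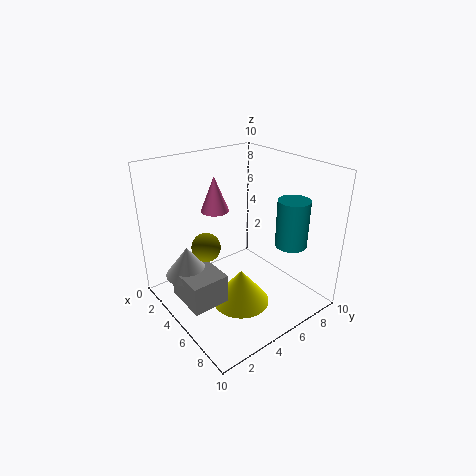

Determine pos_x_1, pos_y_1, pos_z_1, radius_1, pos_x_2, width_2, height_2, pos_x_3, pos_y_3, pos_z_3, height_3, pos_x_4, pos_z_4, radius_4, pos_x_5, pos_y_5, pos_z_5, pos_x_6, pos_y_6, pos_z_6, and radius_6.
pos_x_1 = 3; pos_y_1 = 4.5; pos_z_1 = 6.5; radius_1 = 1; pos_x_2 = 3.5; width_2 = 3; height_2 = 2; pos_x_3 = 4; pos_y_3 = 1.5; pos_z_3 = 3; height_3 = 2; pos_x_4 = 6; pos_z_4 = 0.5; radius_4 = 2; pos_x_5 = 4; pos_y_5 = 3; pos_z_5 = 4.5; pos_x_6 = 8.5; pos_y_6 = 6.5; pos_z_6 = 5.5; radius_6 = 1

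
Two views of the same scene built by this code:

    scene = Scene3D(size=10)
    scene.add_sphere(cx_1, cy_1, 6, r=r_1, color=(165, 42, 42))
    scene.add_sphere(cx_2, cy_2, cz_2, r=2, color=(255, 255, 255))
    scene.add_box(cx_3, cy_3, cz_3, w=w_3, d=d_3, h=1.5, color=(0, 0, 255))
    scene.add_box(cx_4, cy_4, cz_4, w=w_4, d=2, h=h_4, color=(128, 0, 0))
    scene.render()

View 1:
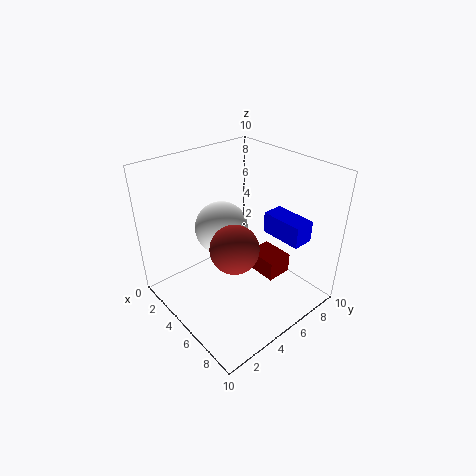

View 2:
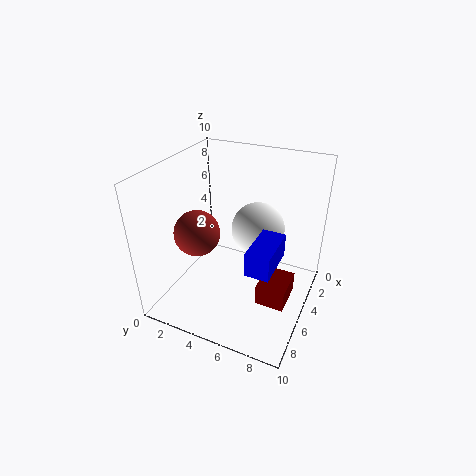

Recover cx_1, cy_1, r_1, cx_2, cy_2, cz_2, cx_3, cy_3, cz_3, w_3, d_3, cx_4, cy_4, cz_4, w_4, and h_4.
cx_1 = 7, cy_1 = 3, r_1 = 1.5, cx_2 = 2.5, cy_2 = 5.5, cz_2 = 4.5, cx_3 = 5.5, cy_3 = 7, cz_3 = 5, w_3 = 3, d_3 = 1.5, cx_4 = 4, cy_4 = 7, cz_4 = 1, w_4 = 2.5, h_4 = 1.5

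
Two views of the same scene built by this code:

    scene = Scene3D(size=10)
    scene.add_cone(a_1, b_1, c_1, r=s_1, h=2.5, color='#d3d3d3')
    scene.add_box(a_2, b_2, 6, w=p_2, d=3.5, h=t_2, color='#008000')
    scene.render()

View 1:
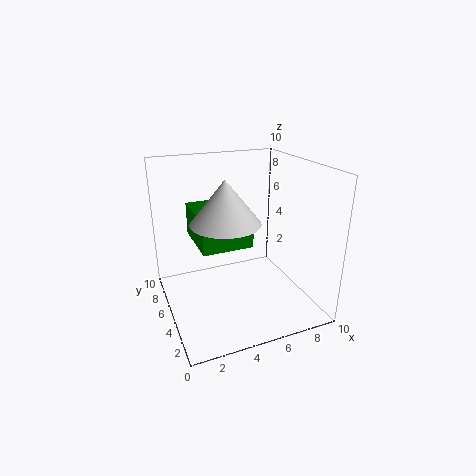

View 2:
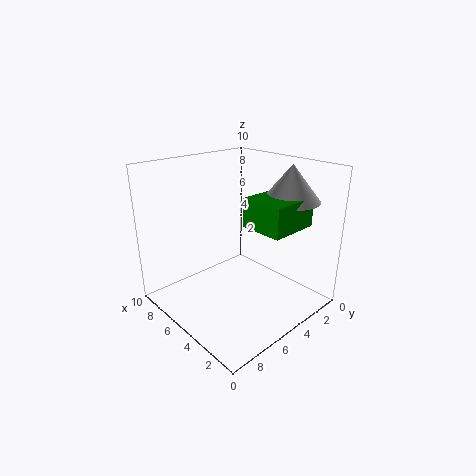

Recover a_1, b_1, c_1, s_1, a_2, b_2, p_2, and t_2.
a_1 = 3, b_1 = 2, c_1 = 7.5, s_1 = 2, a_2 = 1.5, b_2 = 1.5, p_2 = 3, t_2 = 2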